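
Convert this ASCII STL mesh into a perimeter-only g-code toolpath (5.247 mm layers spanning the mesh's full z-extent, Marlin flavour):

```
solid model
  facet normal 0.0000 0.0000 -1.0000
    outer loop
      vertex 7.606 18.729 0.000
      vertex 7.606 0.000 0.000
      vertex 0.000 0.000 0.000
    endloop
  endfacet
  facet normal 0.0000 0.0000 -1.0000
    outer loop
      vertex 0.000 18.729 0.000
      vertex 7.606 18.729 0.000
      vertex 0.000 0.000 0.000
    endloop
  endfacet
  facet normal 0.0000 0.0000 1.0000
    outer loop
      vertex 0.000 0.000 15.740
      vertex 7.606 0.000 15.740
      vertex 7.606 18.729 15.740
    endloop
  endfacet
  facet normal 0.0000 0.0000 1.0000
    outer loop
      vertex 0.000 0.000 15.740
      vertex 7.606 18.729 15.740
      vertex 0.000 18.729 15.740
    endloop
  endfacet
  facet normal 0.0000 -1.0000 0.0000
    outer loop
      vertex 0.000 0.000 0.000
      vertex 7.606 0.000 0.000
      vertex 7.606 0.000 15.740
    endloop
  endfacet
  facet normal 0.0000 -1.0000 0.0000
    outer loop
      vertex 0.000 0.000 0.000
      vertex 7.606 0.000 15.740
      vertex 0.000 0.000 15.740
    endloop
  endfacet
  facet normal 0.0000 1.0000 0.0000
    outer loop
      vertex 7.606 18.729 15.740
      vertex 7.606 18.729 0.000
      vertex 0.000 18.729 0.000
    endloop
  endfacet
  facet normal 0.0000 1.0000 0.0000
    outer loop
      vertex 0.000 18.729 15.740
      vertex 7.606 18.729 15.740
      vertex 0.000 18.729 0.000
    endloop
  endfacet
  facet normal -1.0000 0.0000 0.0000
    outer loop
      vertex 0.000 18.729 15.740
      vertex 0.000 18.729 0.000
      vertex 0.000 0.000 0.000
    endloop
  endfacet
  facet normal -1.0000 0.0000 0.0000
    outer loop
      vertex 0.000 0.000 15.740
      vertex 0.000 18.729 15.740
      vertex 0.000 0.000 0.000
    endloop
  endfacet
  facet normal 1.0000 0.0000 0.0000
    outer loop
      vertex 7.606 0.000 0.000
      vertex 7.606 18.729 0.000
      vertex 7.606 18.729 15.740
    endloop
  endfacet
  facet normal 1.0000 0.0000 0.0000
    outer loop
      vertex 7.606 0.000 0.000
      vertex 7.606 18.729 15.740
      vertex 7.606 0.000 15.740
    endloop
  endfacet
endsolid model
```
; perimeter-only toolpath
G21 ; units = mm
G90 ; absolute positioning
G28 ; home
; layer 1
G0 Z5.247
G0 X0.000 Y0.000
G1 X7.606 Y0.000
G1 X7.606 Y18.729
G1 X0.000 Y18.729
G1 X0.000 Y0.000
; layer 2
G0 Z10.493
G0 X0.000 Y0.000
G1 X7.606 Y0.000
G1 X7.606 Y18.729
G1 X0.000 Y18.729
G1 X0.000 Y0.000
; layer 3
G0 Z15.740
G0 X0.000 Y0.000
G1 X7.606 Y0.000
G1 X7.606 Y18.729
G1 X0.000 Y18.729
G1 X0.000 Y0.000
M2 ; end

The solid is a rectangular box, roughly 7.61 × 18.7 mm footprint and 15.7 mm tall. Slicing at Δz = 5.247 mm — 3 equal slices spanning the solid's height, so layer i sits at z = i·h/3 — gives 3 non-empty perimeters. Each is a 4-segment closed polygon; G0 lifts to the layer z and rapids to the start vertex, then G1 traces the edges.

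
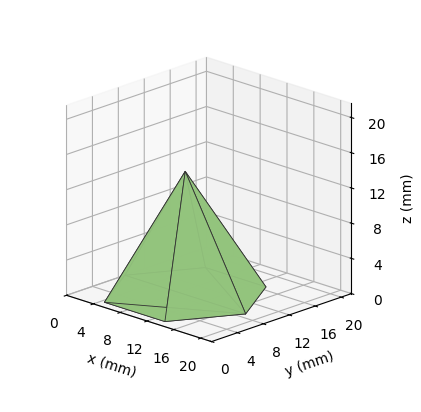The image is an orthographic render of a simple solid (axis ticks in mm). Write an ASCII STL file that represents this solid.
Reading the render: the shape is a regular 6-sided pyramid, base circumscribed radius ≈ 9 mm, apex at z ≈ 14 mm (dimensions read to the nearest mm from the axis ticks). For the STL, each face is triangulated and given an outward normal.

solid part
  facet normal 0.0000 0.0000 -1.0000
    outer loop
      vertex 4.5 16.8 0.0
      vertex 13.5 16.8 0.0
      vertex 18.0 9.0 0.0
    endloop
  endfacet
  facet normal 0.0000 0.0000 -1.0000
    outer loop
      vertex 0.0 9.0 0.0
      vertex 4.5 16.8 0.0
      vertex 18.0 9.0 0.0
    endloop
  endfacet
  facet normal 0.0000 0.0000 -1.0000
    outer loop
      vertex 4.5 1.2 0.0
      vertex 0.0 9.0 0.0
      vertex 18.0 9.0 0.0
    endloop
  endfacet
  facet normal 0.0000 0.0000 -1.0000
    outer loop
      vertex 13.5 1.2 0.0
      vertex 4.5 1.2 0.0
      vertex 18.0 9.0 0.0
    endloop
  endfacet
  facet normal 0.7568 0.4366 0.4865
    outer loop
      vertex 18.0 9.0 0.0
      vertex 13.5 16.8 0.0
      vertex 9.0 9.0 14.0
    endloop
  endfacet
  facet normal 0.0000 0.8736 0.4867
    outer loop
      vertex 13.5 16.8 0.0
      vertex 4.5 16.8 0.0
      vertex 9.0 9.0 14.0
    endloop
  endfacet
  facet normal -0.7568 0.4366 0.4865
    outer loop
      vertex 4.5 16.8 0.0
      vertex 0.0 9.0 0.0
      vertex 9.0 9.0 14.0
    endloop
  endfacet
  facet normal -0.7568 -0.4366 0.4865
    outer loop
      vertex 0.0 9.0 0.0
      vertex 4.5 1.2 0.0
      vertex 9.0 9.0 14.0
    endloop
  endfacet
  facet normal 0.0000 -0.8736 0.4867
    outer loop
      vertex 4.5 1.2 0.0
      vertex 13.5 1.2 0.0
      vertex 9.0 9.0 14.0
    endloop
  endfacet
  facet normal 0.7568 -0.4366 0.4865
    outer loop
      vertex 13.5 1.2 0.0
      vertex 18.0 9.0 0.0
      vertex 9.0 9.0 14.0
    endloop
  endfacet
endsolid part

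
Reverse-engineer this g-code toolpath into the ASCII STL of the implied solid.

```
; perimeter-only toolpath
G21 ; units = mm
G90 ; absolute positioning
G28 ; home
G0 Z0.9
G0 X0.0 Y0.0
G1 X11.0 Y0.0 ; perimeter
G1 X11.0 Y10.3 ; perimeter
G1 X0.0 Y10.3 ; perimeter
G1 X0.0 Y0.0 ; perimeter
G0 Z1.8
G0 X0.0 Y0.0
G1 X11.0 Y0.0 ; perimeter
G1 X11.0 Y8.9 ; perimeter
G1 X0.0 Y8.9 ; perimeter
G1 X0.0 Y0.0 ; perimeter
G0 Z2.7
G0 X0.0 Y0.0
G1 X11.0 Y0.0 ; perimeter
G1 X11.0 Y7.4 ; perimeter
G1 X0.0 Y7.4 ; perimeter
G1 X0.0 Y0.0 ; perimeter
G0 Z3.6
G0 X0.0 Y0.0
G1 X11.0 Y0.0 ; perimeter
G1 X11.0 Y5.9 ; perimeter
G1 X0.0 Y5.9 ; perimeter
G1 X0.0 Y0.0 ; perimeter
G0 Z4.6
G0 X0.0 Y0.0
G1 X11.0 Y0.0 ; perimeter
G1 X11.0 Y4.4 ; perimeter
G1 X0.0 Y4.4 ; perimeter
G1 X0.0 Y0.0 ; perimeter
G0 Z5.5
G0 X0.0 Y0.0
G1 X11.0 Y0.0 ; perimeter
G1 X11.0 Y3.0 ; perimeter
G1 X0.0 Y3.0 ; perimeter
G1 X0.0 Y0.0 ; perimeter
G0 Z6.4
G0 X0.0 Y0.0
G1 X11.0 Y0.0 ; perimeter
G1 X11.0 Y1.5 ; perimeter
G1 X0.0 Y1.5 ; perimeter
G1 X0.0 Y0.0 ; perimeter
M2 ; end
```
solid part
  facet normal 0.0000 0.0000 -1.0000
    outer loop
      vertex 11.0 11.8 0.0
      vertex 11.0 0.0 0.0
      vertex 0.0 0.0 0.0
    endloop
  endfacet
  facet normal 0.0000 0.0000 -1.0000
    outer loop
      vertex 0.0 11.8 0.0
      vertex 11.0 11.8 0.0
      vertex 0.0 0.0 0.0
    endloop
  endfacet
  facet normal 0.0000 -1.0000 0.0000
    outer loop
      vertex 0.0 0.0 0.0
      vertex 11.0 0.0 0.0
      vertex 11.0 0.0 7.3
    endloop
  endfacet
  facet normal 0.0000 -1.0000 0.0000
    outer loop
      vertex 0.0 0.0 0.0
      vertex 11.0 0.0 7.3
      vertex 0.0 0.0 7.3
    endloop
  endfacet
  facet normal 0.0000 0.5261 0.8504
    outer loop
      vertex 0.0 0.0 7.3
      vertex 11.0 0.0 7.3
      vertex 11.0 11.8 0.0
    endloop
  endfacet
  facet normal 0.0000 0.5261 0.8504
    outer loop
      vertex 0.0 0.0 7.3
      vertex 11.0 11.8 0.0
      vertex 0.0 11.8 0.0
    endloop
  endfacet
  facet normal -1.0000 0.0000 0.0000
    outer loop
      vertex 0.0 0.0 7.3
      vertex 0.0 11.8 0.0
      vertex 0.0 0.0 0.0
    endloop
  endfacet
  facet normal 1.0000 0.0000 0.0000
    outer loop
      vertex 11.0 0.0 0.0
      vertex 11.0 11.8 0.0
      vertex 11.0 0.0 7.3
    endloop
  endfacet
endsolid part

The G0 Z moves step by Δz≈0.9 mm. The G1 loops shrink linearly with z, so the solid tapers from its base footprint up to z≈7.3. Closing with a flat bottom cap and the tapered top and triangulating gives 8 facets — a wedge (ramp): 11 × 11.8 mm base, rising to 7.3 mm along the y=0 edge and sloping linearly to z=0 at y=11.8.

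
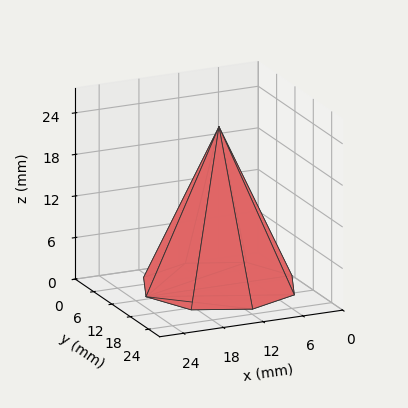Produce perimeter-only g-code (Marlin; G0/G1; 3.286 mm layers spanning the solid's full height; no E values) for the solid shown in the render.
Reading the render: the shape is a regular 8-sided pyramid, base circumscribed radius ≈ 11 mm, apex at z ≈ 23 mm (dimensions read to the nearest mm from the axis ticks). For the g-code, the solid's height is divided into equal slices at the stated Δz and each level perimeter traced with G1 moves after a G0 lift.

; perimeter-only toolpath
G21 ; units = mm
G90 ; absolute positioning
G28 ; home
; layer 1
G0 Z3.286
G0 X20.429 Y11.000
G1 X17.667 Y17.667
G1 X11.000 Y20.429
G1 X4.333 Y17.667
G1 X1.571 Y11.000
G1 X4.333 Y4.333
G1 X11.000 Y1.571
G1 X17.667 Y4.333
G1 X20.429 Y11.000
; layer 2
G0 Z6.571
G0 X18.857 Y11.000
G1 X16.556 Y16.556
G1 X11.000 Y18.857
G1 X5.444 Y16.556
G1 X3.143 Y11.000
G1 X5.444 Y5.444
G1 X11.000 Y3.143
G1 X16.556 Y5.444
G1 X18.857 Y11.000
; layer 3
G0 Z9.857
G0 X17.286 Y11.000
G1 X15.445 Y15.445
G1 X11.000 Y17.286
G1 X6.555 Y15.445
G1 X4.714 Y11.000
G1 X6.555 Y6.555
G1 X11.000 Y4.714
G1 X15.445 Y6.555
G1 X17.286 Y11.000
; layer 4
G0 Z13.143
G0 X15.714 Y11.000
G1 X14.333 Y14.333
G1 X11.000 Y15.714
G1 X7.667 Y14.333
G1 X6.286 Y11.000
G1 X7.667 Y7.667
G1 X11.000 Y6.286
G1 X14.333 Y7.667
G1 X15.714 Y11.000
; layer 5
G0 Z16.429
G0 X14.143 Y11.000
G1 X13.222 Y13.222
G1 X11.000 Y14.143
G1 X8.778 Y13.222
G1 X7.857 Y11.000
G1 X8.778 Y8.778
G1 X11.000 Y7.857
G1 X13.222 Y8.778
G1 X14.143 Y11.000
; layer 6
G0 Z19.714
G0 X12.571 Y11.000
G1 X12.111 Y12.111
G1 X11.000 Y12.571
G1 X9.889 Y12.111
G1 X9.429 Y11.000
G1 X9.889 Y9.889
G1 X11.000 Y9.429
G1 X12.111 Y9.889
G1 X12.571 Y11.000
M2 ; end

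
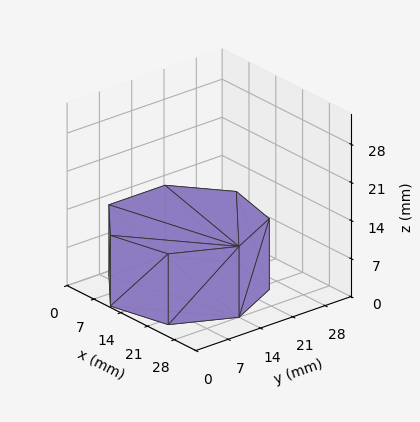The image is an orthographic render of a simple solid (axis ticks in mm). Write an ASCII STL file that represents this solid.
Reading the render: the shape is a regular 7-sided prism (a cylinder approximated with 7 flat sides), circumscribed radius ≈ 14 mm, height ≈ 13 mm (dimensions read to the nearest mm from the axis ticks). For the STL, each face is triangulated and given an outward normal.

solid part
  facet normal 0.0000 0.0000 -1.0000
    outer loop
      vertex 10.885 27.649 0.000
      vertex 22.729 24.946 0.000
      vertex 28.000 14.000 0.000
    endloop
  endfacet
  facet normal 0.0000 0.0000 -1.0000
    outer loop
      vertex 1.386 20.074 0.000
      vertex 10.885 27.649 0.000
      vertex 28.000 14.000 0.000
    endloop
  endfacet
  facet normal 0.0000 0.0000 -1.0000
    outer loop
      vertex 1.386 7.926 0.000
      vertex 1.386 20.074 0.000
      vertex 28.000 14.000 0.000
    endloop
  endfacet
  facet normal 0.0000 0.0000 -1.0000
    outer loop
      vertex 10.885 0.351 0.000
      vertex 1.386 7.926 0.000
      vertex 28.000 14.000 0.000
    endloop
  endfacet
  facet normal 0.0000 0.0000 -1.0000
    outer loop
      vertex 22.729 3.054 0.000
      vertex 10.885 0.351 0.000
      vertex 28.000 14.000 0.000
    endloop
  endfacet
  facet normal 0.0000 0.0000 1.0000
    outer loop
      vertex 28.000 14.000 13.000
      vertex 22.729 24.946 13.000
      vertex 10.885 27.649 13.000
    endloop
  endfacet
  facet normal 0.0000 0.0000 1.0000
    outer loop
      vertex 28.000 14.000 13.000
      vertex 10.885 27.649 13.000
      vertex 1.386 20.074 13.000
    endloop
  endfacet
  facet normal 0.0000 0.0000 1.0000
    outer loop
      vertex 28.000 14.000 13.000
      vertex 1.386 20.074 13.000
      vertex 1.386 7.926 13.000
    endloop
  endfacet
  facet normal 0.0000 0.0000 1.0000
    outer loop
      vertex 28.000 14.000 13.000
      vertex 1.386 7.926 13.000
      vertex 10.885 0.351 13.000
    endloop
  endfacet
  facet normal 0.0000 0.0000 1.0000
    outer loop
      vertex 28.000 14.000 13.000
      vertex 10.885 0.351 13.000
      vertex 22.729 3.054 13.000
    endloop
  endfacet
  facet normal 0.9010 0.4339 0.0000
    outer loop
      vertex 28.000 14.000 0.000
      vertex 22.729 24.946 0.000
      vertex 22.729 24.946 13.000
    endloop
  endfacet
  facet normal 0.9010 0.4339 0.0000
    outer loop
      vertex 28.000 14.000 0.000
      vertex 22.729 24.946 13.000
      vertex 28.000 14.000 13.000
    endloop
  endfacet
  facet normal 0.2225 0.9749 0.0000
    outer loop
      vertex 22.729 24.946 0.000
      vertex 10.885 27.649 0.000
      vertex 10.885 27.649 13.000
    endloop
  endfacet
  facet normal 0.2225 0.9749 0.0000
    outer loop
      vertex 22.729 24.946 0.000
      vertex 10.885 27.649 13.000
      vertex 22.729 24.946 13.000
    endloop
  endfacet
  facet normal -0.6235 0.7818 0.0000
    outer loop
      vertex 10.885 27.649 0.000
      vertex 1.386 20.074 0.000
      vertex 1.386 20.074 13.000
    endloop
  endfacet
  facet normal -0.6235 0.7818 0.0000
    outer loop
      vertex 10.885 27.649 0.000
      vertex 1.386 20.074 13.000
      vertex 10.885 27.649 13.000
    endloop
  endfacet
  facet normal -1.0000 0.0000 0.0000
    outer loop
      vertex 1.386 20.074 0.000
      vertex 1.386 7.926 0.000
      vertex 1.386 7.926 13.000
    endloop
  endfacet
  facet normal -1.0000 0.0000 0.0000
    outer loop
      vertex 1.386 20.074 0.000
      vertex 1.386 7.926 13.000
      vertex 1.386 20.074 13.000
    endloop
  endfacet
  facet normal -0.6235 -0.7818 0.0000
    outer loop
      vertex 1.386 7.926 0.000
      vertex 10.885 0.351 0.000
      vertex 10.885 0.351 13.000
    endloop
  endfacet
  facet normal -0.6235 -0.7818 0.0000
    outer loop
      vertex 1.386 7.926 0.000
      vertex 10.885 0.351 13.000
      vertex 1.386 7.926 13.000
    endloop
  endfacet
  facet normal 0.2225 -0.9749 0.0000
    outer loop
      vertex 10.885 0.351 0.000
      vertex 22.729 3.054 0.000
      vertex 22.729 3.054 13.000
    endloop
  endfacet
  facet normal 0.2225 -0.9749 0.0000
    outer loop
      vertex 10.885 0.351 0.000
      vertex 22.729 3.054 13.000
      vertex 10.885 0.351 13.000
    endloop
  endfacet
  facet normal 0.9010 -0.4339 0.0000
    outer loop
      vertex 22.729 3.054 0.000
      vertex 28.000 14.000 0.000
      vertex 28.000 14.000 13.000
    endloop
  endfacet
  facet normal 0.9010 -0.4339 0.0000
    outer loop
      vertex 22.729 3.054 0.000
      vertex 28.000 14.000 13.000
      vertex 22.729 3.054 13.000
    endloop
  endfacet
endsolid part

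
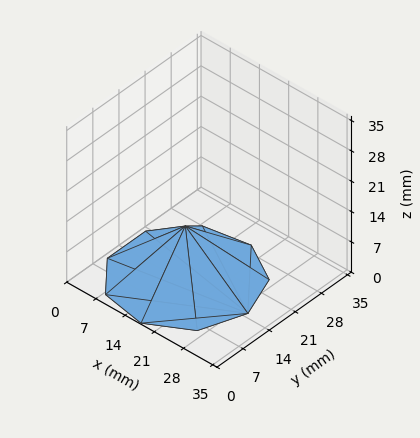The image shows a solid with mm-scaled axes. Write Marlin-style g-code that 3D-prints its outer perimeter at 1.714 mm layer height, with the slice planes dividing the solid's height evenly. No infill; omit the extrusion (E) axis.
Reading the render: the shape is a regular 9-sided pyramid, base circumscribed radius ≈ 15 mm, apex at z ≈ 12 mm (dimensions read to the nearest mm from the axis ticks). For the g-code, the solid's height is divided into equal slices at the stated Δz and each level perimeter traced with G1 moves after a G0 lift.

; perimeter-only toolpath
G21 ; units = mm
G90 ; absolute positioning
G28 ; home
; layer 1
G0 Z1.714
G0 X27.857 Y15.000
G1 X24.849 Y23.265
G1 X17.233 Y27.662
G1 X8.571 Y26.134
G1 X2.919 Y19.397
G1 X2.919 Y10.603
G1 X8.571 Y3.866
G1 X17.233 Y2.338
G1 X24.849 Y6.735
G1 X27.857 Y15.000
; layer 2
G0 Z3.429
G0 X25.714 Y15.000
G1 X23.208 Y21.887
G1 X16.861 Y25.551
G1 X9.643 Y24.279
G1 X4.932 Y18.664
G1 X4.932 Y11.336
G1 X9.643 Y5.721
G1 X16.861 Y4.449
G1 X23.208 Y8.113
G1 X25.714 Y15.000
; layer 3
G0 Z5.143
G0 X23.571 Y15.000
G1 X21.566 Y20.510
G1 X16.489 Y23.441
G1 X10.714 Y22.423
G1 X6.946 Y17.931
G1 X6.946 Y12.069
G1 X10.714 Y7.577
G1 X16.489 Y6.559
G1 X21.566 Y9.490
G1 X23.571 Y15.000
; layer 4
G0 Z6.857
G0 X21.429 Y15.000
G1 X19.925 Y19.132
G1 X16.116 Y21.331
G1 X11.786 Y20.567
G1 X8.959 Y17.199
G1 X8.959 Y12.801
G1 X11.786 Y9.433
G1 X16.116 Y8.669
G1 X19.925 Y10.868
G1 X21.429 Y15.000
; layer 5
G0 Z8.571
G0 X19.286 Y15.000
G1 X18.283 Y17.755
G1 X15.744 Y19.221
G1 X12.857 Y18.711
G1 X10.973 Y16.466
G1 X10.973 Y13.534
G1 X12.857 Y11.289
G1 X15.744 Y10.779
G1 X18.283 Y12.245
G1 X19.286 Y15.000
; layer 6
G0 Z10.286
G0 X17.143 Y15.000
G1 X16.642 Y16.377
G1 X15.372 Y17.110
G1 X13.929 Y16.856
G1 X12.986 Y15.733
G1 X12.986 Y14.267
G1 X13.929 Y13.144
G1 X15.372 Y12.890
G1 X16.642 Y13.623
G1 X17.143 Y15.000
M2 ; end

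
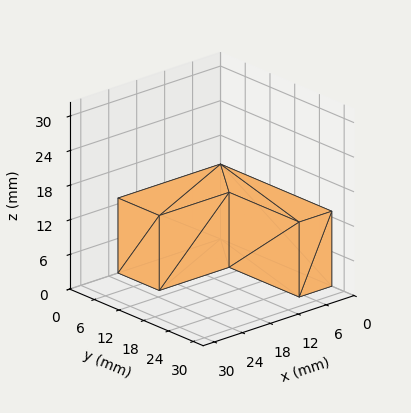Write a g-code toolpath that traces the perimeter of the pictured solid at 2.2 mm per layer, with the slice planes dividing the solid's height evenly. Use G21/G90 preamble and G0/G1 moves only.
Reading the render: the shape is an L-shaped prism: outer 22 × 27 mm, arm thicknesses ≈ 10 mm (horizontal) and 7 mm (vertical), extruded 13 mm in z (dimensions read to the nearest mm from the axis ticks). For the g-code, the solid's height is divided into equal slices at the stated Δz and each level perimeter traced with G1 moves after a G0 lift.

; perimeter-only toolpath
G21 ; units = mm
G90 ; absolute positioning
G28 ; home
; layer 1
G0 Z2.2
G0 X0.0 Y0.0
G1 X22.0 Y0.0
G1 X22.0 Y10.0
G1 X7.0 Y10.0
G1 X7.0 Y27.0
G1 X0.0 Y27.0
G1 X0.0 Y0.0
; layer 2
G0 Z4.3
G0 X0.0 Y0.0
G1 X22.0 Y0.0
G1 X22.0 Y10.0
G1 X7.0 Y10.0
G1 X7.0 Y27.0
G1 X0.0 Y27.0
G1 X0.0 Y0.0
; layer 3
G0 Z6.5
G0 X0.0 Y0.0
G1 X22.0 Y0.0
G1 X22.0 Y10.0
G1 X7.0 Y10.0
G1 X7.0 Y27.0
G1 X0.0 Y27.0
G1 X0.0 Y0.0
; layer 4
G0 Z8.7
G0 X0.0 Y0.0
G1 X22.0 Y0.0
G1 X22.0 Y10.0
G1 X7.0 Y10.0
G1 X7.0 Y27.0
G1 X0.0 Y27.0
G1 X0.0 Y0.0
; layer 5
G0 Z10.8
G0 X0.0 Y0.0
G1 X22.0 Y0.0
G1 X22.0 Y10.0
G1 X7.0 Y10.0
G1 X7.0 Y27.0
G1 X0.0 Y27.0
G1 X0.0 Y0.0
; layer 6
G0 Z13.0
G0 X0.0 Y0.0
G1 X22.0 Y0.0
G1 X22.0 Y10.0
G1 X7.0 Y10.0
G1 X7.0 Y27.0
G1 X0.0 Y27.0
G1 X0.0 Y0.0
M2 ; end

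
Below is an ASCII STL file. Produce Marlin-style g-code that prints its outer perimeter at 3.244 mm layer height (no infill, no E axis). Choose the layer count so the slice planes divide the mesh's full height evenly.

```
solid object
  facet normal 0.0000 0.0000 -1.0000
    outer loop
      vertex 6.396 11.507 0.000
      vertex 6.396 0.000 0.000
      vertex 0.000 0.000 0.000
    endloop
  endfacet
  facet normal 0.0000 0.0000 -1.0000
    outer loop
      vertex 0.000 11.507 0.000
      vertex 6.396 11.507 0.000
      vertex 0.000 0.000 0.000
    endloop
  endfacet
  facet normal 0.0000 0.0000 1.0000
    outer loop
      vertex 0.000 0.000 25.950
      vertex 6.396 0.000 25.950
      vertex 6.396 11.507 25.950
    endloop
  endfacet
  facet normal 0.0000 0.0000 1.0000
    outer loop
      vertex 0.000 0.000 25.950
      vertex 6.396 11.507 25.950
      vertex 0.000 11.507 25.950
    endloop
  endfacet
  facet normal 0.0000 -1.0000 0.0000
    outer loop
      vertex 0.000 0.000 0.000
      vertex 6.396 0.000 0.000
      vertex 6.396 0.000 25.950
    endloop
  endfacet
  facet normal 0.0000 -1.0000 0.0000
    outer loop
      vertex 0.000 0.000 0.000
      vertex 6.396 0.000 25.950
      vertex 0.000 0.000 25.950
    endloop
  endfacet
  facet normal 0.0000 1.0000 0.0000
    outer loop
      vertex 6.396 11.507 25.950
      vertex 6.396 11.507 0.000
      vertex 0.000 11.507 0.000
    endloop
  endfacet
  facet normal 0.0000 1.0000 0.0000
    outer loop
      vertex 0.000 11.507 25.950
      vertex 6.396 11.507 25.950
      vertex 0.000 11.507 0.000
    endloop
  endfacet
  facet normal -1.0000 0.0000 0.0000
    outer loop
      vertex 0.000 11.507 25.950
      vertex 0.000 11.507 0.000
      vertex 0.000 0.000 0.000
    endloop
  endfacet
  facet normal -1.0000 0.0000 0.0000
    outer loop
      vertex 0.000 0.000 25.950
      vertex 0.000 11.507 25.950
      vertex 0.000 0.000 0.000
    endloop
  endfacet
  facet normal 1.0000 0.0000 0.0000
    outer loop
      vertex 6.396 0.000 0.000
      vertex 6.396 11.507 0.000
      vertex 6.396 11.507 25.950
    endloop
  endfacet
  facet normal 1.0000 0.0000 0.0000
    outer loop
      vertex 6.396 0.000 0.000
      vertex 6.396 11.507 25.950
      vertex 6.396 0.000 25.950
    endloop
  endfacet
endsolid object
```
; perimeter-only toolpath
G21 ; units = mm
G90 ; absolute positioning
G28 ; home
; layer 1
G0 Z3.244
G0 X0.000 Y0.000
G1 X6.396 Y0.000
G1 X6.396 Y11.507
G1 X0.000 Y11.507
G1 X0.000 Y0.000
; layer 2
G0 Z6.487
G0 X0.000 Y0.000
G1 X6.396 Y0.000
G1 X6.396 Y11.507
G1 X0.000 Y11.507
G1 X0.000 Y0.000
; layer 3
G0 Z9.731
G0 X0.000 Y0.000
G1 X6.396 Y0.000
G1 X6.396 Y11.507
G1 X0.000 Y11.507
G1 X0.000 Y0.000
; layer 4
G0 Z12.975
G0 X0.000 Y0.000
G1 X6.396 Y0.000
G1 X6.396 Y11.507
G1 X0.000 Y11.507
G1 X0.000 Y0.000
; layer 5
G0 Z16.219
G0 X0.000 Y0.000
G1 X6.396 Y0.000
G1 X6.396 Y11.507
G1 X0.000 Y11.507
G1 X0.000 Y0.000
; layer 6
G0 Z19.462
G0 X0.000 Y0.000
G1 X6.396 Y0.000
G1 X6.396 Y11.507
G1 X0.000 Y11.507
G1 X0.000 Y0.000
; layer 7
G0 Z22.706
G0 X0.000 Y0.000
G1 X6.396 Y0.000
G1 X6.396 Y11.507
G1 X0.000 Y11.507
G1 X0.000 Y0.000
; layer 8
G0 Z25.950
G0 X0.000 Y0.000
G1 X6.396 Y0.000
G1 X6.396 Y11.507
G1 X0.000 Y11.507
G1 X0.000 Y0.000
M2 ; end

The solid is a rectangular box, roughly 6.4 × 11.5 mm footprint and 25.9 mm tall. Slicing at Δz = 3.244 mm — 8 equal slices spanning the solid's height, so layer i sits at z = i·h/8 — gives 8 non-empty perimeters. Each is a 4-segment closed polygon; G0 lifts to the layer z and rapids to the start vertex, then G1 traces the edges.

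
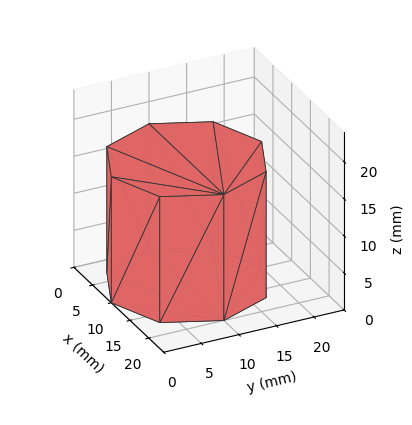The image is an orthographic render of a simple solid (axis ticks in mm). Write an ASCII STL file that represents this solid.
Reading the render: the shape is a regular 8-sided prism (a cylinder approximated with 8 flat sides), circumscribed radius ≈ 10 mm, height ≈ 17 mm (dimensions read to the nearest mm from the axis ticks). For the STL, each face is triangulated and given an outward normal.

solid part
  facet normal 0.0000 0.0000 -1.0000
    outer loop
      vertex 10.000 20.000 0.000
      vertex 17.071 17.071 0.000
      vertex 20.000 10.000 0.000
    endloop
  endfacet
  facet normal 0.0000 0.0000 -1.0000
    outer loop
      vertex 2.929 17.071 0.000
      vertex 10.000 20.000 0.000
      vertex 20.000 10.000 0.000
    endloop
  endfacet
  facet normal 0.0000 0.0000 -1.0000
    outer loop
      vertex 0.000 10.000 0.000
      vertex 2.929 17.071 0.000
      vertex 20.000 10.000 0.000
    endloop
  endfacet
  facet normal 0.0000 0.0000 -1.0000
    outer loop
      vertex 2.929 2.929 0.000
      vertex 0.000 10.000 0.000
      vertex 20.000 10.000 0.000
    endloop
  endfacet
  facet normal 0.0000 0.0000 -1.0000
    outer loop
      vertex 10.000 0.000 0.000
      vertex 2.929 2.929 0.000
      vertex 20.000 10.000 0.000
    endloop
  endfacet
  facet normal 0.0000 0.0000 -1.0000
    outer loop
      vertex 17.071 2.929 0.000
      vertex 10.000 0.000 0.000
      vertex 20.000 10.000 0.000
    endloop
  endfacet
  facet normal 0.0000 0.0000 1.0000
    outer loop
      vertex 20.000 10.000 17.000
      vertex 17.071 17.071 17.000
      vertex 10.000 20.000 17.000
    endloop
  endfacet
  facet normal 0.0000 0.0000 1.0000
    outer loop
      vertex 20.000 10.000 17.000
      vertex 10.000 20.000 17.000
      vertex 2.929 17.071 17.000
    endloop
  endfacet
  facet normal 0.0000 0.0000 1.0000
    outer loop
      vertex 20.000 10.000 17.000
      vertex 2.929 17.071 17.000
      vertex 0.000 10.000 17.000
    endloop
  endfacet
  facet normal 0.0000 0.0000 1.0000
    outer loop
      vertex 20.000 10.000 17.000
      vertex 0.000 10.000 17.000
      vertex 2.929 2.929 17.000
    endloop
  endfacet
  facet normal 0.0000 0.0000 1.0000
    outer loop
      vertex 20.000 10.000 17.000
      vertex 2.929 2.929 17.000
      vertex 10.000 0.000 17.000
    endloop
  endfacet
  facet normal 0.0000 0.0000 1.0000
    outer loop
      vertex 20.000 10.000 17.000
      vertex 10.000 0.000 17.000
      vertex 17.071 2.929 17.000
    endloop
  endfacet
  facet normal 0.9239 0.3827 0.0000
    outer loop
      vertex 20.000 10.000 0.000
      vertex 17.071 17.071 0.000
      vertex 17.071 17.071 17.000
    endloop
  endfacet
  facet normal 0.9239 0.3827 0.0000
    outer loop
      vertex 20.000 10.000 0.000
      vertex 17.071 17.071 17.000
      vertex 20.000 10.000 17.000
    endloop
  endfacet
  facet normal 0.3827 0.9239 0.0000
    outer loop
      vertex 17.071 17.071 0.000
      vertex 10.000 20.000 0.000
      vertex 10.000 20.000 17.000
    endloop
  endfacet
  facet normal 0.3827 0.9239 0.0000
    outer loop
      vertex 17.071 17.071 0.000
      vertex 10.000 20.000 17.000
      vertex 17.071 17.071 17.000
    endloop
  endfacet
  facet normal -0.3827 0.9239 0.0000
    outer loop
      vertex 10.000 20.000 0.000
      vertex 2.929 17.071 0.000
      vertex 2.929 17.071 17.000
    endloop
  endfacet
  facet normal -0.3827 0.9239 0.0000
    outer loop
      vertex 10.000 20.000 0.000
      vertex 2.929 17.071 17.000
      vertex 10.000 20.000 17.000
    endloop
  endfacet
  facet normal -0.9239 0.3827 0.0000
    outer loop
      vertex 2.929 17.071 0.000
      vertex 0.000 10.000 0.000
      vertex 0.000 10.000 17.000
    endloop
  endfacet
  facet normal -0.9239 0.3827 0.0000
    outer loop
      vertex 2.929 17.071 0.000
      vertex 0.000 10.000 17.000
      vertex 2.929 17.071 17.000
    endloop
  endfacet
  facet normal -0.9239 -0.3827 0.0000
    outer loop
      vertex 0.000 10.000 0.000
      vertex 2.929 2.929 0.000
      vertex 2.929 2.929 17.000
    endloop
  endfacet
  facet normal -0.9239 -0.3827 0.0000
    outer loop
      vertex 0.000 10.000 0.000
      vertex 2.929 2.929 17.000
      vertex 0.000 10.000 17.000
    endloop
  endfacet
  facet normal -0.3827 -0.9239 0.0000
    outer loop
      vertex 2.929 2.929 0.000
      vertex 10.000 0.000 0.000
      vertex 10.000 0.000 17.000
    endloop
  endfacet
  facet normal -0.3827 -0.9239 0.0000
    outer loop
      vertex 2.929 2.929 0.000
      vertex 10.000 0.000 17.000
      vertex 2.929 2.929 17.000
    endloop
  endfacet
  facet normal 0.3827 -0.9239 0.0000
    outer loop
      vertex 10.000 0.000 0.000
      vertex 17.071 2.929 0.000
      vertex 17.071 2.929 17.000
    endloop
  endfacet
  facet normal 0.3827 -0.9239 0.0000
    outer loop
      vertex 10.000 0.000 0.000
      vertex 17.071 2.929 17.000
      vertex 10.000 0.000 17.000
    endloop
  endfacet
  facet normal 0.9239 -0.3827 0.0000
    outer loop
      vertex 17.071 2.929 0.000
      vertex 20.000 10.000 0.000
      vertex 20.000 10.000 17.000
    endloop
  endfacet
  facet normal 0.9239 -0.3827 0.0000
    outer loop
      vertex 17.071 2.929 0.000
      vertex 20.000 10.000 17.000
      vertex 17.071 2.929 17.000
    endloop
  endfacet
endsolid part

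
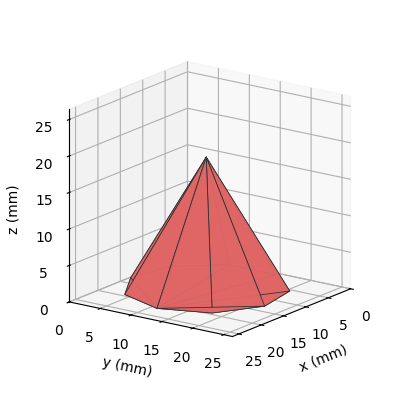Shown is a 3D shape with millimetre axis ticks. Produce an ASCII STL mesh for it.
Reading the render: the shape is a regular 9-sided pyramid, base circumscribed radius ≈ 11 mm, apex at z ≈ 18 mm (dimensions read to the nearest mm from the axis ticks). For the STL, each face is triangulated and given an outward normal.

solid part
  facet normal 0.0000 0.0000 -1.0000
    outer loop
      vertex 12.910 21.833 0.000
      vertex 19.426 18.071 0.000
      vertex 22.000 11.000 0.000
    endloop
  endfacet
  facet normal 0.0000 0.0000 -1.0000
    outer loop
      vertex 5.500 20.526 0.000
      vertex 12.910 21.833 0.000
      vertex 22.000 11.000 0.000
    endloop
  endfacet
  facet normal 0.0000 0.0000 -1.0000
    outer loop
      vertex 0.663 14.762 0.000
      vertex 5.500 20.526 0.000
      vertex 22.000 11.000 0.000
    endloop
  endfacet
  facet normal 0.0000 0.0000 -1.0000
    outer loop
      vertex 0.663 7.238 0.000
      vertex 0.663 14.762 0.000
      vertex 22.000 11.000 0.000
    endloop
  endfacet
  facet normal 0.0000 0.0000 -1.0000
    outer loop
      vertex 5.500 1.474 0.000
      vertex 0.663 7.238 0.000
      vertex 22.000 11.000 0.000
    endloop
  endfacet
  facet normal 0.0000 0.0000 -1.0000
    outer loop
      vertex 12.910 0.167 0.000
      vertex 5.500 1.474 0.000
      vertex 22.000 11.000 0.000
    endloop
  endfacet
  facet normal 0.0000 0.0000 -1.0000
    outer loop
      vertex 19.426 3.929 0.000
      vertex 12.910 0.167 0.000
      vertex 22.000 11.000 0.000
    endloop
  endfacet
  facet normal 0.8149 0.2966 0.4980
    outer loop
      vertex 22.000 11.000 0.000
      vertex 19.426 18.071 0.000
      vertex 11.000 11.000 18.000
    endloop
  endfacet
  facet normal 0.4336 0.7510 0.4980
    outer loop
      vertex 19.426 18.071 0.000
      vertex 12.910 21.833 0.000
      vertex 11.000 11.000 18.000
    endloop
  endfacet
  facet normal -0.1506 0.8540 0.4980
    outer loop
      vertex 12.910 21.833 0.000
      vertex 5.500 20.526 0.000
      vertex 11.000 11.000 18.000
    endloop
  endfacet
  facet normal -0.6643 0.5574 0.4980
    outer loop
      vertex 5.500 20.526 0.000
      vertex 0.663 14.762 0.000
      vertex 11.000 11.000 18.000
    endloop
  endfacet
  facet normal -0.8672 0.0000 0.4980
    outer loop
      vertex 0.663 14.762 0.000
      vertex 0.663 7.238 0.000
      vertex 11.000 11.000 18.000
    endloop
  endfacet
  facet normal -0.6643 -0.5574 0.4980
    outer loop
      vertex 0.663 7.238 0.000
      vertex 5.500 1.474 0.000
      vertex 11.000 11.000 18.000
    endloop
  endfacet
  facet normal -0.1506 -0.8540 0.4980
    outer loop
      vertex 5.500 1.474 0.000
      vertex 12.910 0.167 0.000
      vertex 11.000 11.000 18.000
    endloop
  endfacet
  facet normal 0.4336 -0.7510 0.4980
    outer loop
      vertex 12.910 0.167 0.000
      vertex 19.426 3.929 0.000
      vertex 11.000 11.000 18.000
    endloop
  endfacet
  facet normal 0.8149 -0.2966 0.4980
    outer loop
      vertex 19.426 3.929 0.000
      vertex 22.000 11.000 0.000
      vertex 11.000 11.000 18.000
    endloop
  endfacet
endsolid part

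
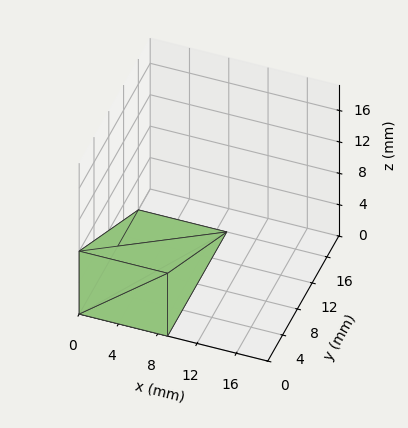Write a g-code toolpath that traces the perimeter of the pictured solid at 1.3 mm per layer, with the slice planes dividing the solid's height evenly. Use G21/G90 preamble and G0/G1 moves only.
Reading the render: the shape is a wedge (ramp): 9 × 16 mm base, rising to 8 mm along the y=0 edge and sloping linearly to z=0 at y=16 (dimensions read to the nearest mm from the axis ticks). For the g-code, the solid's height is divided into equal slices at the stated Δz and each level perimeter traced with G1 moves after a G0 lift.

; perimeter-only toolpath
G21 ; units = mm
G90 ; absolute positioning
G28 ; home
; layer 1
G0 Z1.3
G0 X0.0 Y0.0
G1 X9.0 Y0.0
G1 X9.0 Y13.3
G1 X0.0 Y13.3
G1 X0.0 Y0.0
; layer 2
G0 Z2.7
G0 X0.0 Y0.0
G1 X9.0 Y0.0
G1 X9.0 Y10.7
G1 X0.0 Y10.7
G1 X0.0 Y0.0
; layer 3
G0 Z4.0
G0 X0.0 Y0.0
G1 X9.0 Y0.0
G1 X9.0 Y8.0
G1 X0.0 Y8.0
G1 X0.0 Y0.0
; layer 4
G0 Z5.3
G0 X0.0 Y0.0
G1 X9.0 Y0.0
G1 X9.0 Y5.3
G1 X0.0 Y5.3
G1 X0.0 Y0.0
; layer 5
G0 Z6.7
G0 X0.0 Y0.0
G1 X9.0 Y0.0
G1 X9.0 Y2.7
G1 X0.0 Y2.7
G1 X0.0 Y0.0
M2 ; end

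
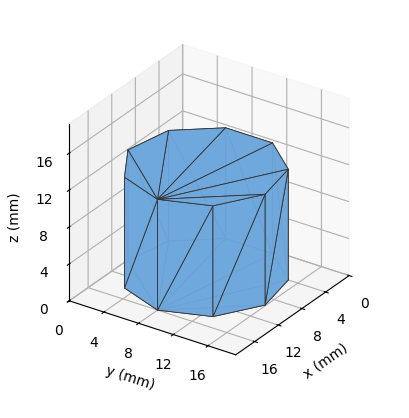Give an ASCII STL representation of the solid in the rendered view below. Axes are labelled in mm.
Reading the render: the shape is a regular 9-sided prism (a cylinder approximated with 9 flat sides), circumscribed radius ≈ 8 mm, height ≈ 12 mm (dimensions read to the nearest mm from the axis ticks). For the STL, each face is triangulated and given an outward normal.

solid part
  facet normal 0.0000 0.0000 -1.0000
    outer loop
      vertex 9.4 15.9 0.0
      vertex 14.1 13.1 0.0
      vertex 16.0 8.0 0.0
    endloop
  endfacet
  facet normal 0.0000 0.0000 -1.0000
    outer loop
      vertex 4.0 14.9 0.0
      vertex 9.4 15.9 0.0
      vertex 16.0 8.0 0.0
    endloop
  endfacet
  facet normal 0.0000 0.0000 -1.0000
    outer loop
      vertex 0.5 10.7 0.0
      vertex 4.0 14.9 0.0
      vertex 16.0 8.0 0.0
    endloop
  endfacet
  facet normal 0.0000 0.0000 -1.0000
    outer loop
      vertex 0.5 5.3 0.0
      vertex 0.5 10.7 0.0
      vertex 16.0 8.0 0.0
    endloop
  endfacet
  facet normal 0.0000 0.0000 -1.0000
    outer loop
      vertex 4.0 1.1 0.0
      vertex 0.5 5.3 0.0
      vertex 16.0 8.0 0.0
    endloop
  endfacet
  facet normal 0.0000 0.0000 -1.0000
    outer loop
      vertex 9.4 0.1 0.0
      vertex 4.0 1.1 0.0
      vertex 16.0 8.0 0.0
    endloop
  endfacet
  facet normal 0.0000 0.0000 -1.0000
    outer loop
      vertex 14.1 2.9 0.0
      vertex 9.4 0.1 0.0
      vertex 16.0 8.0 0.0
    endloop
  endfacet
  facet normal 0.0000 0.0000 1.0000
    outer loop
      vertex 16.0 8.0 12.0
      vertex 14.1 13.1 12.0
      vertex 9.4 15.9 12.0
    endloop
  endfacet
  facet normal 0.0000 0.0000 1.0000
    outer loop
      vertex 16.0 8.0 12.0
      vertex 9.4 15.9 12.0
      vertex 4.0 14.9 12.0
    endloop
  endfacet
  facet normal 0.0000 0.0000 1.0000
    outer loop
      vertex 16.0 8.0 12.0
      vertex 4.0 14.9 12.0
      vertex 0.5 10.7 12.0
    endloop
  endfacet
  facet normal 0.0000 0.0000 1.0000
    outer loop
      vertex 16.0 8.0 12.0
      vertex 0.5 10.7 12.0
      vertex 0.5 5.3 12.0
    endloop
  endfacet
  facet normal 0.0000 0.0000 1.0000
    outer loop
      vertex 16.0 8.0 12.0
      vertex 0.5 5.3 12.0
      vertex 4.0 1.1 12.0
    endloop
  endfacet
  facet normal 0.0000 0.0000 1.0000
    outer loop
      vertex 16.0 8.0 12.0
      vertex 4.0 1.1 12.0
      vertex 9.4 0.1 12.0
    endloop
  endfacet
  facet normal 0.0000 0.0000 1.0000
    outer loop
      vertex 16.0 8.0 12.0
      vertex 9.4 0.1 12.0
      vertex 14.1 2.9 12.0
    endloop
  endfacet
  facet normal 0.9371 0.3491 0.0000
    outer loop
      vertex 16.0 8.0 0.0
      vertex 14.1 13.1 0.0
      vertex 14.1 13.1 12.0
    endloop
  endfacet
  facet normal 0.9371 0.3491 0.0000
    outer loop
      vertex 16.0 8.0 0.0
      vertex 14.1 13.1 12.0
      vertex 16.0 8.0 12.0
    endloop
  endfacet
  facet normal 0.5118 0.8591 0.0000
    outer loop
      vertex 14.1 13.1 0.0
      vertex 9.4 15.9 0.0
      vertex 9.4 15.9 12.0
    endloop
  endfacet
  facet normal 0.5118 0.8591 0.0000
    outer loop
      vertex 14.1 13.1 0.0
      vertex 9.4 15.9 12.0
      vertex 14.1 13.1 12.0
    endloop
  endfacet
  facet normal -0.1821 0.9833 0.0000
    outer loop
      vertex 9.4 15.9 0.0
      vertex 4.0 14.9 0.0
      vertex 4.0 14.9 12.0
    endloop
  endfacet
  facet normal -0.1821 0.9833 0.0000
    outer loop
      vertex 9.4 15.9 0.0
      vertex 4.0 14.9 12.0
      vertex 9.4 15.9 12.0
    endloop
  endfacet
  facet normal -0.7682 0.6402 0.0000
    outer loop
      vertex 4.0 14.9 0.0
      vertex 0.5 10.7 0.0
      vertex 0.5 10.7 12.0
    endloop
  endfacet
  facet normal -0.7682 0.6402 0.0000
    outer loop
      vertex 4.0 14.9 0.0
      vertex 0.5 10.7 12.0
      vertex 4.0 14.9 12.0
    endloop
  endfacet
  facet normal -1.0000 0.0000 0.0000
    outer loop
      vertex 0.5 10.7 0.0
      vertex 0.5 5.3 0.0
      vertex 0.5 5.3 12.0
    endloop
  endfacet
  facet normal -1.0000 0.0000 0.0000
    outer loop
      vertex 0.5 10.7 0.0
      vertex 0.5 5.3 12.0
      vertex 0.5 10.7 12.0
    endloop
  endfacet
  facet normal -0.7682 -0.6402 0.0000
    outer loop
      vertex 0.5 5.3 0.0
      vertex 4.0 1.1 0.0
      vertex 4.0 1.1 12.0
    endloop
  endfacet
  facet normal -0.7682 -0.6402 0.0000
    outer loop
      vertex 0.5 5.3 0.0
      vertex 4.0 1.1 12.0
      vertex 0.5 5.3 12.0
    endloop
  endfacet
  facet normal -0.1821 -0.9833 0.0000
    outer loop
      vertex 4.0 1.1 0.0
      vertex 9.4 0.1 0.0
      vertex 9.4 0.1 12.0
    endloop
  endfacet
  facet normal -0.1821 -0.9833 0.0000
    outer loop
      vertex 4.0 1.1 0.0
      vertex 9.4 0.1 12.0
      vertex 4.0 1.1 12.0
    endloop
  endfacet
  facet normal 0.5118 -0.8591 0.0000
    outer loop
      vertex 9.4 0.1 0.0
      vertex 14.1 2.9 0.0
      vertex 14.1 2.9 12.0
    endloop
  endfacet
  facet normal 0.5118 -0.8591 0.0000
    outer loop
      vertex 9.4 0.1 0.0
      vertex 14.1 2.9 12.0
      vertex 9.4 0.1 12.0
    endloop
  endfacet
  facet normal 0.9371 -0.3491 0.0000
    outer loop
      vertex 14.1 2.9 0.0
      vertex 16.0 8.0 0.0
      vertex 16.0 8.0 12.0
    endloop
  endfacet
  facet normal 0.9371 -0.3491 0.0000
    outer loop
      vertex 14.1 2.9 0.0
      vertex 16.0 8.0 12.0
      vertex 14.1 2.9 12.0
    endloop
  endfacet
endsolid part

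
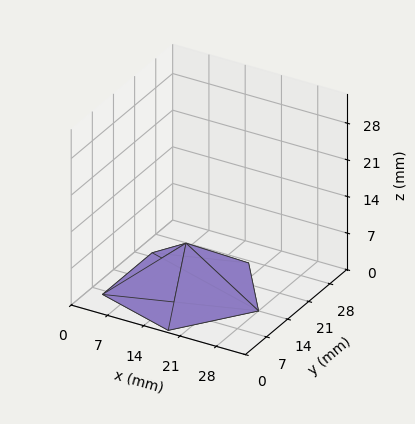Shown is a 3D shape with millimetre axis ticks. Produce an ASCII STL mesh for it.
Reading the render: the shape is a regular 5-sided pyramid, base circumscribed radius ≈ 14 mm, apex at z ≈ 9 mm (dimensions read to the nearest mm from the axis ticks). For the STL, each face is triangulated and given an outward normal.

solid part
  facet normal 0.0000 0.0000 -1.0000
    outer loop
      vertex 2.674 22.229 0.000
      vertex 18.326 27.315 0.000
      vertex 28.000 14.000 0.000
    endloop
  endfacet
  facet normal 0.0000 0.0000 -1.0000
    outer loop
      vertex 2.674 5.771 0.000
      vertex 2.674 22.229 0.000
      vertex 28.000 14.000 0.000
    endloop
  endfacet
  facet normal 0.0000 0.0000 -1.0000
    outer loop
      vertex 18.326 0.685 0.000
      vertex 2.674 5.771 0.000
      vertex 28.000 14.000 0.000
    endloop
  endfacet
  facet normal 0.5033 0.3657 0.7829
    outer loop
      vertex 28.000 14.000 0.000
      vertex 18.326 27.315 0.000
      vertex 14.000 14.000 9.000
    endloop
  endfacet
  facet normal -0.1923 0.5917 0.7829
    outer loop
      vertex 18.326 27.315 0.000
      vertex 2.674 22.229 0.000
      vertex 14.000 14.000 9.000
    endloop
  endfacet
  facet normal -0.6221 0.0000 0.7829
    outer loop
      vertex 2.674 22.229 0.000
      vertex 2.674 5.771 0.000
      vertex 14.000 14.000 9.000
    endloop
  endfacet
  facet normal -0.1923 -0.5917 0.7829
    outer loop
      vertex 2.674 5.771 0.000
      vertex 18.326 0.685 0.000
      vertex 14.000 14.000 9.000
    endloop
  endfacet
  facet normal 0.5033 -0.3657 0.7829
    outer loop
      vertex 18.326 0.685 0.000
      vertex 28.000 14.000 0.000
      vertex 14.000 14.000 9.000
    endloop
  endfacet
endsolid part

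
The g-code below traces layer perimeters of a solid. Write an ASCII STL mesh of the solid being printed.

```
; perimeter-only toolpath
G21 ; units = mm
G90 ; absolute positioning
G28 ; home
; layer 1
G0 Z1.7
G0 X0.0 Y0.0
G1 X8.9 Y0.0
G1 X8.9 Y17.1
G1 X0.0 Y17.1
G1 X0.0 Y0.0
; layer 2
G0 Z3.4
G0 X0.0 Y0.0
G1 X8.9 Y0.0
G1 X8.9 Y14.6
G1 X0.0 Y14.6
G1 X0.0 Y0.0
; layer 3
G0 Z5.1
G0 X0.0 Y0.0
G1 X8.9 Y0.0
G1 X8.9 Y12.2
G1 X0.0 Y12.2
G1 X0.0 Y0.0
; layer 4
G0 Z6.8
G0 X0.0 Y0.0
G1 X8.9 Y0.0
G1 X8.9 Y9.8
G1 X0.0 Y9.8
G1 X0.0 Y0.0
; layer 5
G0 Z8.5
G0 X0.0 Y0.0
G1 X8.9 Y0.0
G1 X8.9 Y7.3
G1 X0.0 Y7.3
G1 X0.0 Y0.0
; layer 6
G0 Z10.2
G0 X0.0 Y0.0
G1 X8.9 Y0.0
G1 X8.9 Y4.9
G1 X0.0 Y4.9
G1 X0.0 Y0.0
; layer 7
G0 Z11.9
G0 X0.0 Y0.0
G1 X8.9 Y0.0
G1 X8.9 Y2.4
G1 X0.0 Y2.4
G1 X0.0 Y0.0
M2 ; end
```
solid part
  facet normal 0.0000 0.0000 -1.0000
    outer loop
      vertex 8.9 19.5 0.0
      vertex 8.9 0.0 0.0
      vertex 0.0 0.0 0.0
    endloop
  endfacet
  facet normal 0.0000 0.0000 -1.0000
    outer loop
      vertex 0.0 19.5 0.0
      vertex 8.9 19.5 0.0
      vertex 0.0 0.0 0.0
    endloop
  endfacet
  facet normal 0.0000 -1.0000 0.0000
    outer loop
      vertex 0.0 0.0 0.0
      vertex 8.9 0.0 0.0
      vertex 8.9 0.0 13.6
    endloop
  endfacet
  facet normal 0.0000 -1.0000 0.0000
    outer loop
      vertex 0.0 0.0 0.0
      vertex 8.9 0.0 13.6
      vertex 0.0 0.0 13.6
    endloop
  endfacet
  facet normal 0.0000 0.5720 0.8202
    outer loop
      vertex 0.0 0.0 13.6
      vertex 8.9 0.0 13.6
      vertex 8.9 19.5 0.0
    endloop
  endfacet
  facet normal 0.0000 0.5720 0.8202
    outer loop
      vertex 0.0 0.0 13.6
      vertex 8.9 19.5 0.0
      vertex 0.0 19.5 0.0
    endloop
  endfacet
  facet normal -1.0000 0.0000 0.0000
    outer loop
      vertex 0.0 0.0 13.6
      vertex 0.0 19.5 0.0
      vertex 0.0 0.0 0.0
    endloop
  endfacet
  facet normal 1.0000 0.0000 0.0000
    outer loop
      vertex 8.9 0.0 0.0
      vertex 8.9 19.5 0.0
      vertex 8.9 0.0 13.6
    endloop
  endfacet
endsolid part

The G0 Z moves step by Δz≈1.7 mm. The G1 loops shrink linearly with z, so the solid tapers from its base footprint up to z≈13.6. Closing with a flat bottom cap and the tapered top and triangulating gives 8 facets — a wedge (ramp): 8.9 × 19.5 mm base, rising to 13.6 mm along the y=0 edge and sloping linearly to z=0 at y=19.5.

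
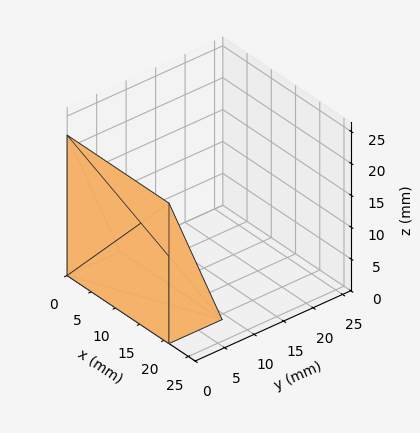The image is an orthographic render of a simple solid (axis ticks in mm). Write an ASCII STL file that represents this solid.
Reading the render: the shape is a wedge (ramp): 21 × 9 mm base, rising to 22 mm along the y=0 edge and sloping linearly to z=0 at y=9 (dimensions read to the nearest mm from the axis ticks). For the STL, each face is triangulated and given an outward normal.

solid part
  facet normal 0.0000 0.0000 -1.0000
    outer loop
      vertex 21.000 9.000 0.000
      vertex 21.000 0.000 0.000
      vertex 0.000 0.000 0.000
    endloop
  endfacet
  facet normal 0.0000 0.0000 -1.0000
    outer loop
      vertex 0.000 9.000 0.000
      vertex 21.000 9.000 0.000
      vertex 0.000 0.000 0.000
    endloop
  endfacet
  facet normal 0.0000 -1.0000 0.0000
    outer loop
      vertex 0.000 0.000 0.000
      vertex 21.000 0.000 0.000
      vertex 21.000 0.000 22.000
    endloop
  endfacet
  facet normal 0.0000 -1.0000 0.0000
    outer loop
      vertex 0.000 0.000 0.000
      vertex 21.000 0.000 22.000
      vertex 0.000 0.000 22.000
    endloop
  endfacet
  facet normal 0.0000 0.9255 0.3786
    outer loop
      vertex 0.000 0.000 22.000
      vertex 21.000 0.000 22.000
      vertex 21.000 9.000 0.000
    endloop
  endfacet
  facet normal 0.0000 0.9255 0.3786
    outer loop
      vertex 0.000 0.000 22.000
      vertex 21.000 9.000 0.000
      vertex 0.000 9.000 0.000
    endloop
  endfacet
  facet normal -1.0000 0.0000 0.0000
    outer loop
      vertex 0.000 0.000 22.000
      vertex 0.000 9.000 0.000
      vertex 0.000 0.000 0.000
    endloop
  endfacet
  facet normal 1.0000 0.0000 0.0000
    outer loop
      vertex 21.000 0.000 0.000
      vertex 21.000 9.000 0.000
      vertex 21.000 0.000 22.000
    endloop
  endfacet
endsolid part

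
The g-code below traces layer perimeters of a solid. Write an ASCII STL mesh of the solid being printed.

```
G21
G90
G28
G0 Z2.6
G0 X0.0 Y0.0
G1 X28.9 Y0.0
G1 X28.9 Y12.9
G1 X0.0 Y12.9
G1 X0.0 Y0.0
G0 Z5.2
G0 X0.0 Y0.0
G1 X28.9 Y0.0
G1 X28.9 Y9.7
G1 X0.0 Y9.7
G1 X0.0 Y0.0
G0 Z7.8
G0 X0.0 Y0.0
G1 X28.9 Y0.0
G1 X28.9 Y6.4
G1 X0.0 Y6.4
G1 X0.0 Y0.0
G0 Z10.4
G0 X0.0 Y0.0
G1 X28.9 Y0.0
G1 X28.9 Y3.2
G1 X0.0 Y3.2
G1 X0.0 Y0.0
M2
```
solid part
  facet normal 0.0000 0.0000 -1.0000
    outer loop
      vertex 28.9 16.1 0.0
      vertex 28.9 0.0 0.0
      vertex 0.0 0.0 0.0
    endloop
  endfacet
  facet normal 0.0000 0.0000 -1.0000
    outer loop
      vertex 0.0 16.1 0.0
      vertex 28.9 16.1 0.0
      vertex 0.0 0.0 0.0
    endloop
  endfacet
  facet normal 0.0000 -1.0000 0.0000
    outer loop
      vertex 0.0 0.0 0.0
      vertex 28.9 0.0 0.0
      vertex 28.9 0.0 13.0
    endloop
  endfacet
  facet normal 0.0000 -1.0000 0.0000
    outer loop
      vertex 0.0 0.0 0.0
      vertex 28.9 0.0 13.0
      vertex 0.0 0.0 13.0
    endloop
  endfacet
  facet normal 0.0000 0.6282 0.7780
    outer loop
      vertex 0.0 0.0 13.0
      vertex 28.9 0.0 13.0
      vertex 28.9 16.1 0.0
    endloop
  endfacet
  facet normal 0.0000 0.6282 0.7780
    outer loop
      vertex 0.0 0.0 13.0
      vertex 28.9 16.1 0.0
      vertex 0.0 16.1 0.0
    endloop
  endfacet
  facet normal -1.0000 0.0000 0.0000
    outer loop
      vertex 0.0 0.0 13.0
      vertex 0.0 16.1 0.0
      vertex 0.0 0.0 0.0
    endloop
  endfacet
  facet normal 1.0000 0.0000 0.0000
    outer loop
      vertex 28.9 0.0 0.0
      vertex 28.9 16.1 0.0
      vertex 28.9 0.0 13.0
    endloop
  endfacet
endsolid part

The G0 Z moves step by Δz≈2.6 mm. The G1 loops shrink linearly with z, so the solid tapers from its base footprint up to z≈13. Closing with a flat bottom cap and the tapered top and triangulating gives 8 facets — a wedge (ramp): 28.9 × 16.1 mm base, rising to 13 mm along the y=0 edge and sloping linearly to z=0 at y=16.1.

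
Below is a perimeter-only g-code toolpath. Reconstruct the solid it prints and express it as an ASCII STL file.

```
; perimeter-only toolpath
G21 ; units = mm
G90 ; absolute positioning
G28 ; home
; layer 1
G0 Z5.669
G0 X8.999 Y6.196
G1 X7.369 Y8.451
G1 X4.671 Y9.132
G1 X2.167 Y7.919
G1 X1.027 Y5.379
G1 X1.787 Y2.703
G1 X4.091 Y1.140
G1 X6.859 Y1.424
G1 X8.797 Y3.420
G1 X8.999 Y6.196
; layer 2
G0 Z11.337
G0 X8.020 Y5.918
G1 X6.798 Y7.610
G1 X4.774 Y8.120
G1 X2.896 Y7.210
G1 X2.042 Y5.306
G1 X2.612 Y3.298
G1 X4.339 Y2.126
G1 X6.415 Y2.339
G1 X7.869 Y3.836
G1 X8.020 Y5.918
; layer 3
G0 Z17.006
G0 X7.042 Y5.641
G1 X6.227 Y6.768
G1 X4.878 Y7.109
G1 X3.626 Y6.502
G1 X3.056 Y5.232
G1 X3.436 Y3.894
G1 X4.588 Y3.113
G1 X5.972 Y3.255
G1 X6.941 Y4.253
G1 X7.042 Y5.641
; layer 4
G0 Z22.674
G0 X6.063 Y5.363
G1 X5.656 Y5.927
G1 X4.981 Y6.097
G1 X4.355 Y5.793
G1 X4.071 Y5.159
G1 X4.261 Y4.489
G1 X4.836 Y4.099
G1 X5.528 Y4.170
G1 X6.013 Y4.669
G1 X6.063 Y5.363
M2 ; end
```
solid part
  facet normal 0.0000 0.0000 -1.0000
    outer loop
      vertex 4.567 10.144 0.000
      vertex 7.940 9.293 0.000
      vertex 9.977 6.474 0.000
    endloop
  endfacet
  facet normal 0.0000 0.0000 -1.0000
    outer loop
      vertex 1.437 8.627 0.000
      vertex 4.567 10.144 0.000
      vertex 9.977 6.474 0.000
    endloop
  endfacet
  facet normal 0.0000 0.0000 -1.0000
    outer loop
      vertex 0.013 5.453 0.000
      vertex 1.437 8.627 0.000
      vertex 9.977 6.474 0.000
    endloop
  endfacet
  facet normal 0.0000 0.0000 -1.0000
    outer loop
      vertex 0.963 2.107 0.000
      vertex 0.013 5.453 0.000
      vertex 9.977 6.474 0.000
    endloop
  endfacet
  facet normal 0.0000 0.0000 -1.0000
    outer loop
      vertex 3.842 0.154 0.000
      vertex 0.963 2.107 0.000
      vertex 9.977 6.474 0.000
    endloop
  endfacet
  facet normal 0.0000 0.0000 -1.0000
    outer loop
      vertex 7.302 0.509 0.000
      vertex 3.842 0.154 0.000
      vertex 9.977 6.474 0.000
    endloop
  endfacet
  facet normal 0.0000 0.0000 -1.0000
    outer loop
      vertex 9.725 3.004 0.000
      vertex 7.302 0.509 0.000
      vertex 9.977 6.474 0.000
    endloop
  endfacet
  facet normal 0.7993 0.5775 0.1663
    outer loop
      vertex 9.977 6.474 0.000
      vertex 7.940 9.293 0.000
      vertex 5.085 5.085 28.343
    endloop
  endfacet
  facet normal 0.2412 0.9561 0.1663
    outer loop
      vertex 7.940 9.293 0.000
      vertex 4.567 10.144 0.000
      vertex 5.085 5.085 28.343
    endloop
  endfacet
  facet normal -0.4301 0.8874 0.1662
    outer loop
      vertex 4.567 10.144 0.000
      vertex 1.437 8.627 0.000
      vertex 5.085 5.085 28.343
    endloop
  endfacet
  facet normal -0.8997 0.4036 0.1662
    outer loop
      vertex 1.437 8.627 0.000
      vertex 0.013 5.453 0.000
      vertex 5.085 5.085 28.343
    endloop
  endfacet
  facet normal -0.9486 -0.2693 0.1663
    outer loop
      vertex 0.013 5.453 0.000
      vertex 0.963 2.107 0.000
      vertex 5.085 5.085 28.343
    endloop
  endfacet
  facet normal -0.5536 -0.8160 0.1662
    outer loop
      vertex 0.963 2.107 0.000
      vertex 3.842 0.154 0.000
      vertex 5.085 5.085 28.343
    endloop
  endfacet
  facet normal 0.1006 -0.9809 0.1662
    outer loop
      vertex 3.842 0.154 0.000
      vertex 7.302 0.509 0.000
      vertex 5.085 5.085 28.343
    endloop
  endfacet
  facet normal 0.7074 -0.6870 0.1662
    outer loop
      vertex 7.302 0.509 0.000
      vertex 9.725 3.004 0.000
      vertex 5.085 5.085 28.343
    endloop
  endfacet
  facet normal 0.9835 -0.0714 0.1663
    outer loop
      vertex 9.725 3.004 0.000
      vertex 9.977 6.474 0.000
      vertex 5.085 5.085 28.343
    endloop
  endfacet
endsolid part

The G0 Z moves step by Δz≈5.669 mm. The G1 loops shrink linearly with z, so the solid tapers from its base footprint up to z≈28.3. Closing with a flat bottom cap and the tapered top and triangulating gives 16 facets — a regular 9-sided pyramid, base circumscribed radius ≈ 5.08 mm, apex at z ≈ 28.3 mm.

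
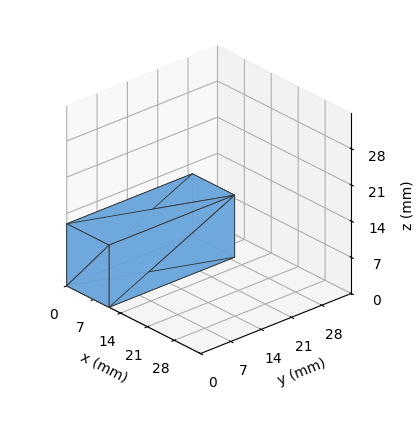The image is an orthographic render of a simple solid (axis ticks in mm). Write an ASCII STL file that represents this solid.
Reading the render: the shape is a rectangular box, roughly 11 × 29 mm footprint and 12 mm tall (dimensions read to the nearest mm from the axis ticks). For the STL, each face is triangulated and given an outward normal.

solid part
  facet normal 0.0000 0.0000 -1.0000
    outer loop
      vertex 11.0 29.0 0.0
      vertex 11.0 0.0 0.0
      vertex 0.0 0.0 0.0
    endloop
  endfacet
  facet normal 0.0000 0.0000 -1.0000
    outer loop
      vertex 0.0 29.0 0.0
      vertex 11.0 29.0 0.0
      vertex 0.0 0.0 0.0
    endloop
  endfacet
  facet normal 0.0000 0.0000 1.0000
    outer loop
      vertex 0.0 0.0 12.0
      vertex 11.0 0.0 12.0
      vertex 11.0 29.0 12.0
    endloop
  endfacet
  facet normal 0.0000 0.0000 1.0000
    outer loop
      vertex 0.0 0.0 12.0
      vertex 11.0 29.0 12.0
      vertex 0.0 29.0 12.0
    endloop
  endfacet
  facet normal 0.0000 -1.0000 0.0000
    outer loop
      vertex 0.0 0.0 0.0
      vertex 11.0 0.0 0.0
      vertex 11.0 0.0 12.0
    endloop
  endfacet
  facet normal 0.0000 -1.0000 0.0000
    outer loop
      vertex 0.0 0.0 0.0
      vertex 11.0 0.0 12.0
      vertex 0.0 0.0 12.0
    endloop
  endfacet
  facet normal 0.0000 1.0000 0.0000
    outer loop
      vertex 11.0 29.0 12.0
      vertex 11.0 29.0 0.0
      vertex 0.0 29.0 0.0
    endloop
  endfacet
  facet normal 0.0000 1.0000 0.0000
    outer loop
      vertex 0.0 29.0 12.0
      vertex 11.0 29.0 12.0
      vertex 0.0 29.0 0.0
    endloop
  endfacet
  facet normal -1.0000 0.0000 0.0000
    outer loop
      vertex 0.0 29.0 12.0
      vertex 0.0 29.0 0.0
      vertex 0.0 0.0 0.0
    endloop
  endfacet
  facet normal -1.0000 0.0000 0.0000
    outer loop
      vertex 0.0 0.0 12.0
      vertex 0.0 29.0 12.0
      vertex 0.0 0.0 0.0
    endloop
  endfacet
  facet normal 1.0000 0.0000 0.0000
    outer loop
      vertex 11.0 0.0 0.0
      vertex 11.0 29.0 0.0
      vertex 11.0 29.0 12.0
    endloop
  endfacet
  facet normal 1.0000 0.0000 0.0000
    outer loop
      vertex 11.0 0.0 0.0
      vertex 11.0 29.0 12.0
      vertex 11.0 0.0 12.0
    endloop
  endfacet
endsolid part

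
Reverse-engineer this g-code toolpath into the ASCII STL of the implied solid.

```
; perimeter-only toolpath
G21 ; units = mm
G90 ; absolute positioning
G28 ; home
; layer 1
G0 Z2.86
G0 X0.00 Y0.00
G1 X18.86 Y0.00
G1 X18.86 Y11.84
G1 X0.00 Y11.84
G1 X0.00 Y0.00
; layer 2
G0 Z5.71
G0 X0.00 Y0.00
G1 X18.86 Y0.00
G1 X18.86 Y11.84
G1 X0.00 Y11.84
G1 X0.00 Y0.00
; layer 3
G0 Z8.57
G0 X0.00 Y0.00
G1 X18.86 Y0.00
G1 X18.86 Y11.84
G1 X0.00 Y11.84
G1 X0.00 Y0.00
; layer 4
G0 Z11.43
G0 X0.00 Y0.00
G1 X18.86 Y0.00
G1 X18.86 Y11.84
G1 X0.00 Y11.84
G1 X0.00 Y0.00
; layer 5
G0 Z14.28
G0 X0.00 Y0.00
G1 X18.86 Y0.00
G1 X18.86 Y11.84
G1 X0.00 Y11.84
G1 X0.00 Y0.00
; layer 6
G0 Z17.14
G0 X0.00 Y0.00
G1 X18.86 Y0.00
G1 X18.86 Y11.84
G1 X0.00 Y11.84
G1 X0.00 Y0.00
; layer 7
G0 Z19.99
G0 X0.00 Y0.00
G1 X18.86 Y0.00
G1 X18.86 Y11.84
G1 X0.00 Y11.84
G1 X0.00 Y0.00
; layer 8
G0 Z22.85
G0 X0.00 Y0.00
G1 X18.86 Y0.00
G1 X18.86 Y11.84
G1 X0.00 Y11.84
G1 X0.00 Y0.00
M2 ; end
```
solid part
  facet normal 0.0000 0.0000 -1.0000
    outer loop
      vertex 18.86 11.84 0.00
      vertex 18.86 0.00 0.00
      vertex 0.00 0.00 0.00
    endloop
  endfacet
  facet normal 0.0000 0.0000 -1.0000
    outer loop
      vertex 0.00 11.84 0.00
      vertex 18.86 11.84 0.00
      vertex 0.00 0.00 0.00
    endloop
  endfacet
  facet normal 0.0000 0.0000 1.0000
    outer loop
      vertex 0.00 0.00 22.85
      vertex 18.86 0.00 22.85
      vertex 18.86 11.84 22.85
    endloop
  endfacet
  facet normal 0.0000 0.0000 1.0000
    outer loop
      vertex 0.00 0.00 22.85
      vertex 18.86 11.84 22.85
      vertex 0.00 11.84 22.85
    endloop
  endfacet
  facet normal 0.0000 -1.0000 0.0000
    outer loop
      vertex 0.00 0.00 0.00
      vertex 18.86 0.00 0.00
      vertex 18.86 0.00 22.85
    endloop
  endfacet
  facet normal 0.0000 -1.0000 0.0000
    outer loop
      vertex 0.00 0.00 0.00
      vertex 18.86 0.00 22.85
      vertex 0.00 0.00 22.85
    endloop
  endfacet
  facet normal 0.0000 1.0000 0.0000
    outer loop
      vertex 18.86 11.84 22.85
      vertex 18.86 11.84 0.00
      vertex 0.00 11.84 0.00
    endloop
  endfacet
  facet normal 0.0000 1.0000 0.0000
    outer loop
      vertex 0.00 11.84 22.85
      vertex 18.86 11.84 22.85
      vertex 0.00 11.84 0.00
    endloop
  endfacet
  facet normal -1.0000 0.0000 0.0000
    outer loop
      vertex 0.00 11.84 22.85
      vertex 0.00 11.84 0.00
      vertex 0.00 0.00 0.00
    endloop
  endfacet
  facet normal -1.0000 0.0000 0.0000
    outer loop
      vertex 0.00 0.00 22.85
      vertex 0.00 11.84 22.85
      vertex 0.00 0.00 0.00
    endloop
  endfacet
  facet normal 1.0000 0.0000 0.0000
    outer loop
      vertex 18.86 0.00 0.00
      vertex 18.86 11.84 0.00
      vertex 18.86 11.84 22.85
    endloop
  endfacet
  facet normal 1.0000 0.0000 0.0000
    outer loop
      vertex 18.86 0.00 0.00
      vertex 18.86 11.84 22.85
      vertex 18.86 0.00 22.85
    endloop
  endfacet
endsolid part

The G0 Z moves step by Δz≈2.86 mm. Every layer's G1 loop is the same polygon, so the solid is a straight extrusion of it from z=0 to z≈22.9. Closing with flat bottom and top caps and triangulating gives 12 facets — a rectangular box, roughly 18.9 × 11.8 mm footprint and 22.9 mm tall.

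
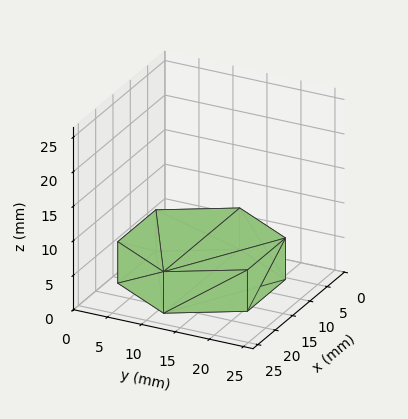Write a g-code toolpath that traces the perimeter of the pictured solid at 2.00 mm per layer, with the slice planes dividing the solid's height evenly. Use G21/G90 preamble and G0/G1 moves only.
Reading the render: the shape is a regular 6-sided prism (a cylinder approximated with 6 flat sides), circumscribed radius ≈ 11 mm, height ≈ 6 mm (dimensions read to the nearest mm from the axis ticks). For the g-code, the solid's height is divided into equal slices at the stated Δz and each level perimeter traced with G1 moves after a G0 lift.

; perimeter-only toolpath
G21 ; units = mm
G90 ; absolute positioning
G28 ; home
; layer 1
G0 Z2.00
G0 X22.00 Y11.00
G1 X16.50 Y20.53
G1 X5.50 Y20.53
G1 X0.00 Y11.00
G1 X5.50 Y1.47
G1 X16.50 Y1.47
G1 X22.00 Y11.00
; layer 2
G0 Z4.00
G0 X22.00 Y11.00
G1 X16.50 Y20.53
G1 X5.50 Y20.53
G1 X0.00 Y11.00
G1 X5.50 Y1.47
G1 X16.50 Y1.47
G1 X22.00 Y11.00
; layer 3
G0 Z6.00
G0 X22.00 Y11.00
G1 X16.50 Y20.53
G1 X5.50 Y20.53
G1 X0.00 Y11.00
G1 X5.50 Y1.47
G1 X16.50 Y1.47
G1 X22.00 Y11.00
M2 ; end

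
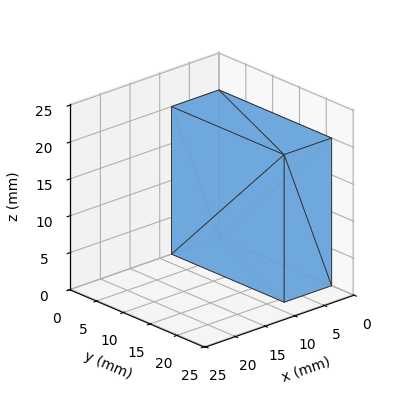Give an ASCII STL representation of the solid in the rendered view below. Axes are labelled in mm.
Reading the render: the shape is a rectangular box, roughly 8 × 21 mm footprint and 20 mm tall (dimensions read to the nearest mm from the axis ticks). For the STL, each face is triangulated and given an outward normal.

solid part
  facet normal 0.0000 0.0000 -1.0000
    outer loop
      vertex 8.000 21.000 0.000
      vertex 8.000 0.000 0.000
      vertex 0.000 0.000 0.000
    endloop
  endfacet
  facet normal 0.0000 0.0000 -1.0000
    outer loop
      vertex 0.000 21.000 0.000
      vertex 8.000 21.000 0.000
      vertex 0.000 0.000 0.000
    endloop
  endfacet
  facet normal 0.0000 0.0000 1.0000
    outer loop
      vertex 0.000 0.000 20.000
      vertex 8.000 0.000 20.000
      vertex 8.000 21.000 20.000
    endloop
  endfacet
  facet normal 0.0000 0.0000 1.0000
    outer loop
      vertex 0.000 0.000 20.000
      vertex 8.000 21.000 20.000
      vertex 0.000 21.000 20.000
    endloop
  endfacet
  facet normal 0.0000 -1.0000 0.0000
    outer loop
      vertex 0.000 0.000 0.000
      vertex 8.000 0.000 0.000
      vertex 8.000 0.000 20.000
    endloop
  endfacet
  facet normal 0.0000 -1.0000 0.0000
    outer loop
      vertex 0.000 0.000 0.000
      vertex 8.000 0.000 20.000
      vertex 0.000 0.000 20.000
    endloop
  endfacet
  facet normal 0.0000 1.0000 0.0000
    outer loop
      vertex 8.000 21.000 20.000
      vertex 8.000 21.000 0.000
      vertex 0.000 21.000 0.000
    endloop
  endfacet
  facet normal 0.0000 1.0000 0.0000
    outer loop
      vertex 0.000 21.000 20.000
      vertex 8.000 21.000 20.000
      vertex 0.000 21.000 0.000
    endloop
  endfacet
  facet normal -1.0000 0.0000 0.0000
    outer loop
      vertex 0.000 21.000 20.000
      vertex 0.000 21.000 0.000
      vertex 0.000 0.000 0.000
    endloop
  endfacet
  facet normal -1.0000 0.0000 0.0000
    outer loop
      vertex 0.000 0.000 20.000
      vertex 0.000 21.000 20.000
      vertex 0.000 0.000 0.000
    endloop
  endfacet
  facet normal 1.0000 0.0000 0.0000
    outer loop
      vertex 8.000 0.000 0.000
      vertex 8.000 21.000 0.000
      vertex 8.000 21.000 20.000
    endloop
  endfacet
  facet normal 1.0000 0.0000 0.0000
    outer loop
      vertex 8.000 0.000 0.000
      vertex 8.000 21.000 20.000
      vertex 8.000 0.000 20.000
    endloop
  endfacet
endsolid part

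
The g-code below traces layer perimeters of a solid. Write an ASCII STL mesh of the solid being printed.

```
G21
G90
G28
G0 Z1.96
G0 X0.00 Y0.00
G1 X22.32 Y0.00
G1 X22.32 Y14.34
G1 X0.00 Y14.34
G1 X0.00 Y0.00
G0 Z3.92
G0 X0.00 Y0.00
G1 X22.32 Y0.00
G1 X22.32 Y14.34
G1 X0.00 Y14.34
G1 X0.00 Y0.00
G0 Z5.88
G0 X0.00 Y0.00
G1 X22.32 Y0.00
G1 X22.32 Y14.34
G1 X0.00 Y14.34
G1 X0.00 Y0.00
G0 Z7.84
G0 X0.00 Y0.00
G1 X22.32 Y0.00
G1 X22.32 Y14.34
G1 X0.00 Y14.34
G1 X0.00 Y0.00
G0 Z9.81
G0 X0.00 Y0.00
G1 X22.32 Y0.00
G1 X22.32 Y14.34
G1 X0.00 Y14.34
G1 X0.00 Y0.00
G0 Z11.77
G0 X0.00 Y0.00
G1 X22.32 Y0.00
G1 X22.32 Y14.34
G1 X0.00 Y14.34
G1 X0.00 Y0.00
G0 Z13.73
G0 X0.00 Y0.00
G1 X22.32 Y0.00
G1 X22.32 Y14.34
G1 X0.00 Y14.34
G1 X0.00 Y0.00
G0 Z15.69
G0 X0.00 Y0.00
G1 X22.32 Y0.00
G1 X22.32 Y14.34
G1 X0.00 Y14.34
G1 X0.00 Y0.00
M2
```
solid part
  facet normal 0.0000 0.0000 -1.0000
    outer loop
      vertex 22.32 14.34 0.00
      vertex 22.32 0.00 0.00
      vertex 0.00 0.00 0.00
    endloop
  endfacet
  facet normal 0.0000 0.0000 -1.0000
    outer loop
      vertex 0.00 14.34 0.00
      vertex 22.32 14.34 0.00
      vertex 0.00 0.00 0.00
    endloop
  endfacet
  facet normal 0.0000 0.0000 1.0000
    outer loop
      vertex 0.00 0.00 15.69
      vertex 22.32 0.00 15.69
      vertex 22.32 14.34 15.69
    endloop
  endfacet
  facet normal 0.0000 0.0000 1.0000
    outer loop
      vertex 0.00 0.00 15.69
      vertex 22.32 14.34 15.69
      vertex 0.00 14.34 15.69
    endloop
  endfacet
  facet normal 0.0000 -1.0000 0.0000
    outer loop
      vertex 0.00 0.00 0.00
      vertex 22.32 0.00 0.00
      vertex 22.32 0.00 15.69
    endloop
  endfacet
  facet normal 0.0000 -1.0000 0.0000
    outer loop
      vertex 0.00 0.00 0.00
      vertex 22.32 0.00 15.69
      vertex 0.00 0.00 15.69
    endloop
  endfacet
  facet normal 0.0000 1.0000 0.0000
    outer loop
      vertex 22.32 14.34 15.69
      vertex 22.32 14.34 0.00
      vertex 0.00 14.34 0.00
    endloop
  endfacet
  facet normal 0.0000 1.0000 0.0000
    outer loop
      vertex 0.00 14.34 15.69
      vertex 22.32 14.34 15.69
      vertex 0.00 14.34 0.00
    endloop
  endfacet
  facet normal -1.0000 0.0000 0.0000
    outer loop
      vertex 0.00 14.34 15.69
      vertex 0.00 14.34 0.00
      vertex 0.00 0.00 0.00
    endloop
  endfacet
  facet normal -1.0000 0.0000 0.0000
    outer loop
      vertex 0.00 0.00 15.69
      vertex 0.00 14.34 15.69
      vertex 0.00 0.00 0.00
    endloop
  endfacet
  facet normal 1.0000 0.0000 0.0000
    outer loop
      vertex 22.32 0.00 0.00
      vertex 22.32 14.34 0.00
      vertex 22.32 14.34 15.69
    endloop
  endfacet
  facet normal 1.0000 0.0000 0.0000
    outer loop
      vertex 22.32 0.00 0.00
      vertex 22.32 14.34 15.69
      vertex 22.32 0.00 15.69
    endloop
  endfacet
endsolid part

The G0 Z moves step by Δz≈1.96 mm. Every layer's G1 loop is the same polygon, so the solid is a straight extrusion of it from z=0 to z≈15.7. Closing with flat bottom and top caps and triangulating gives 12 facets — a rectangular box, roughly 22.3 × 14.3 mm footprint and 15.7 mm tall.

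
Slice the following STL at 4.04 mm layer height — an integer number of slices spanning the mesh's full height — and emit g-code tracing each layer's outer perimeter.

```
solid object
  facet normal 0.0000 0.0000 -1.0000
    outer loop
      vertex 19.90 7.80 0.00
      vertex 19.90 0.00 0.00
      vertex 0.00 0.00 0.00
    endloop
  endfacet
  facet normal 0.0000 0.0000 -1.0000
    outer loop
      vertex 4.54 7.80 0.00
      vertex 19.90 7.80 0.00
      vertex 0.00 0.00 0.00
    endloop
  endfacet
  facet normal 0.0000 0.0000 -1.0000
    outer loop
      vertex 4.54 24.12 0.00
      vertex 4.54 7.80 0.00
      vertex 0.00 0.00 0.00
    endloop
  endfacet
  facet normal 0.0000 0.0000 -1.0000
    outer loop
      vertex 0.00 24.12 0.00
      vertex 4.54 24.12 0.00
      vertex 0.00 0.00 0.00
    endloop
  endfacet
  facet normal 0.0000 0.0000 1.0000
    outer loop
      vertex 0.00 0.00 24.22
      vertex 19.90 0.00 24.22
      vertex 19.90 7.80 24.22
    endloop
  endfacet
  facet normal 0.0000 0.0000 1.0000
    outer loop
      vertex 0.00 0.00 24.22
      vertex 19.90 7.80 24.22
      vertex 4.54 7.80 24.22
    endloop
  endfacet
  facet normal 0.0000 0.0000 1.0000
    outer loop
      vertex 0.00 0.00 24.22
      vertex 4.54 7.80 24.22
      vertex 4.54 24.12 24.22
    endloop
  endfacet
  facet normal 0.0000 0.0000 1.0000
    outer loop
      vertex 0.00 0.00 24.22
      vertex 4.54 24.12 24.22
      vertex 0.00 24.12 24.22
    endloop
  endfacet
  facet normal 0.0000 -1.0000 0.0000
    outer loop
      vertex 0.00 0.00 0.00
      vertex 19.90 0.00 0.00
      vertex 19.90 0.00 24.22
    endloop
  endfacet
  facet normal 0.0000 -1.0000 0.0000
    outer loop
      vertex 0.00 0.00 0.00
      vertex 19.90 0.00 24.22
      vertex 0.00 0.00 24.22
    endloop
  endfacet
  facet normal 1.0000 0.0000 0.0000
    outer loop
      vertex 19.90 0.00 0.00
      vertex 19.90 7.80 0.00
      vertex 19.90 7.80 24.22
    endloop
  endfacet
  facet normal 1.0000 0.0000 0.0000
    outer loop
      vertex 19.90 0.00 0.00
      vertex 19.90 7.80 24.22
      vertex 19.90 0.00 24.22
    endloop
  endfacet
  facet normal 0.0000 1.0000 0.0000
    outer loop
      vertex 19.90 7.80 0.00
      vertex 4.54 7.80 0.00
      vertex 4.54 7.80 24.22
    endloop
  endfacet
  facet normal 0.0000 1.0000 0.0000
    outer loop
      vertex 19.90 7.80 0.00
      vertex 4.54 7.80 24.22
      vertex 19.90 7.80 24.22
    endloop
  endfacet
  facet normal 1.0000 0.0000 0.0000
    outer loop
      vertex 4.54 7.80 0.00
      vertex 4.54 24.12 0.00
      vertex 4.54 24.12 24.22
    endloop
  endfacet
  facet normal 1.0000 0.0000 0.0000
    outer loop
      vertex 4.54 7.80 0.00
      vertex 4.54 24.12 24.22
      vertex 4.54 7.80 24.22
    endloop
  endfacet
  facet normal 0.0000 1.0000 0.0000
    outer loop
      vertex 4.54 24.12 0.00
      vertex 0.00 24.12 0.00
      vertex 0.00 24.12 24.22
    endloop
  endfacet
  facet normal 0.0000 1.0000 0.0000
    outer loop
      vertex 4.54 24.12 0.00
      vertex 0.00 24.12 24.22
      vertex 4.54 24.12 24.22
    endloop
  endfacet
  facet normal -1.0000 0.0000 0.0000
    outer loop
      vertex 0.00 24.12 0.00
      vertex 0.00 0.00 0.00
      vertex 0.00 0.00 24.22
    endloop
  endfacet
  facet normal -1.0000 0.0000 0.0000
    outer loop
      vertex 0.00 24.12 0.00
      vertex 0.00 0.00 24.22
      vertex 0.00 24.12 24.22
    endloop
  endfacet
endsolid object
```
; perimeter-only toolpath
G21 ; units = mm
G90 ; absolute positioning
G28 ; home
; layer 1
G0 Z4.04
G0 X0.00 Y0.00
G1 X19.90 Y0.00
G1 X19.90 Y7.80
G1 X4.54 Y7.80
G1 X4.54 Y24.12
G1 X0.00 Y24.12
G1 X0.00 Y0.00
; layer 2
G0 Z8.07
G0 X0.00 Y0.00
G1 X19.90 Y0.00
G1 X19.90 Y7.80
G1 X4.54 Y7.80
G1 X4.54 Y24.12
G1 X0.00 Y24.12
G1 X0.00 Y0.00
; layer 3
G0 Z12.11
G0 X0.00 Y0.00
G1 X19.90 Y0.00
G1 X19.90 Y7.80
G1 X4.54 Y7.80
G1 X4.54 Y24.12
G1 X0.00 Y24.12
G1 X0.00 Y0.00
; layer 4
G0 Z16.15
G0 X0.00 Y0.00
G1 X19.90 Y0.00
G1 X19.90 Y7.80
G1 X4.54 Y7.80
G1 X4.54 Y24.12
G1 X0.00 Y24.12
G1 X0.00 Y0.00
; layer 5
G0 Z20.18
G0 X0.00 Y0.00
G1 X19.90 Y0.00
G1 X19.90 Y7.80
G1 X4.54 Y7.80
G1 X4.54 Y24.12
G1 X0.00 Y24.12
G1 X0.00 Y0.00
; layer 6
G0 Z24.22
G0 X0.00 Y0.00
G1 X19.90 Y0.00
G1 X19.90 Y7.80
G1 X4.54 Y7.80
G1 X4.54 Y24.12
G1 X0.00 Y24.12
G1 X0.00 Y0.00
M2 ; end

The solid is an L-shaped prism: outer 19.9 × 24.1 mm, arm thicknesses ≈ 7.8 mm (horizontal) and 4.54 mm (vertical), extruded 24.2 mm in z. Slicing at Δz = 4.04 mm — 6 equal slices spanning the solid's height, so layer i sits at z = i·h/6 — gives 6 non-empty perimeters. Each is a 6-segment closed polygon; G0 lifts to the layer z and rapids to the start vertex, then G1 traces the edges.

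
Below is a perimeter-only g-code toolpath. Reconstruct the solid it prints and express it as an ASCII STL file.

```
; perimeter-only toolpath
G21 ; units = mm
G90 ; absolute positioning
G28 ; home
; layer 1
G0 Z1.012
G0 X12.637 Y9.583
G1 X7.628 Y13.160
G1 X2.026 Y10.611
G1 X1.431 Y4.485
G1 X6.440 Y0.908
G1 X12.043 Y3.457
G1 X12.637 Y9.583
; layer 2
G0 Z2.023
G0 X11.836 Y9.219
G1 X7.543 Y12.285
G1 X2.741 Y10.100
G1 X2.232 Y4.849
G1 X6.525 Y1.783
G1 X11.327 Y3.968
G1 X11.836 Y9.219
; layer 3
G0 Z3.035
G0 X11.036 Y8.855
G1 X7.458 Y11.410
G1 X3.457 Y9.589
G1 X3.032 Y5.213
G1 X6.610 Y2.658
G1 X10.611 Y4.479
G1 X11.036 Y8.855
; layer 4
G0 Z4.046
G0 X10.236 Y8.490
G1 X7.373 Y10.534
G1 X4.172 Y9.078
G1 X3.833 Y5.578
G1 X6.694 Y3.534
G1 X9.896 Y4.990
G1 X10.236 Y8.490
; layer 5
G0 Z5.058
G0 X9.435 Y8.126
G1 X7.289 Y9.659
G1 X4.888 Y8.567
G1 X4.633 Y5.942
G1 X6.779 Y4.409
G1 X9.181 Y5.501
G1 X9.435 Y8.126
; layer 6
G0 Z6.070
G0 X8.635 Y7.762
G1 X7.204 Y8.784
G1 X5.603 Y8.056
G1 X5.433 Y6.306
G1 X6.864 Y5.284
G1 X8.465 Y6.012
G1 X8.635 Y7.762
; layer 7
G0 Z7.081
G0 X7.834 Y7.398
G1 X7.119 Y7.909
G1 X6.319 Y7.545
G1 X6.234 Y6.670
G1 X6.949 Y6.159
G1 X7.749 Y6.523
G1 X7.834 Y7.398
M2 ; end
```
solid part
  facet normal 0.0000 0.0000 -1.0000
    outer loop
      vertex 1.310 11.122 0.000
      vertex 7.713 14.035 0.000
      vertex 13.437 9.947 0.000
    endloop
  endfacet
  facet normal 0.0000 0.0000 -1.0000
    outer loop
      vertex 0.631 4.121 0.000
      vertex 1.310 11.122 0.000
      vertex 13.437 9.947 0.000
    endloop
  endfacet
  facet normal 0.0000 0.0000 -1.0000
    outer loop
      vertex 6.355 0.033 0.000
      vertex 0.631 4.121 0.000
      vertex 13.437 9.947 0.000
    endloop
  endfacet
  facet normal 0.0000 0.0000 -1.0000
    outer loop
      vertex 12.758 2.946 0.000
      vertex 6.355 0.033 0.000
      vertex 13.437 9.947 0.000
    endloop
  endfacet
  facet normal 0.4643 0.6502 0.6014
    outer loop
      vertex 13.437 9.947 0.000
      vertex 7.713 14.035 0.000
      vertex 7.034 7.034 8.093
    endloop
  endfacet
  facet normal -0.3309 0.7273 0.6014
    outer loop
      vertex 7.713 14.035 0.000
      vertex 1.310 11.122 0.000
      vertex 7.034 7.034 8.093
    endloop
  endfacet
  facet normal -0.7952 0.0771 0.6014
    outer loop
      vertex 1.310 11.122 0.000
      vertex 0.631 4.121 0.000
      vertex 7.034 7.034 8.093
    endloop
  endfacet
  facet normal -0.4643 -0.6502 0.6014
    outer loop
      vertex 0.631 4.121 0.000
      vertex 6.355 0.033 0.000
      vertex 7.034 7.034 8.093
    endloop
  endfacet
  facet normal 0.3309 -0.7273 0.6014
    outer loop
      vertex 6.355 0.033 0.000
      vertex 12.758 2.946 0.000
      vertex 7.034 7.034 8.093
    endloop
  endfacet
  facet normal 0.7952 -0.0771 0.6014
    outer loop
      vertex 12.758 2.946 0.000
      vertex 13.437 9.947 0.000
      vertex 7.034 7.034 8.093
    endloop
  endfacet
endsolid part

The G0 Z moves step by Δz≈1.012 mm. The G1 loops shrink linearly with z, so the solid tapers from its base footprint up to z≈8.09. Closing with a flat bottom cap and the tapered top and triangulating gives 10 facets — a regular 6-sided pyramid, base circumscribed radius ≈ 7.03 mm, apex at z ≈ 8.09 mm.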